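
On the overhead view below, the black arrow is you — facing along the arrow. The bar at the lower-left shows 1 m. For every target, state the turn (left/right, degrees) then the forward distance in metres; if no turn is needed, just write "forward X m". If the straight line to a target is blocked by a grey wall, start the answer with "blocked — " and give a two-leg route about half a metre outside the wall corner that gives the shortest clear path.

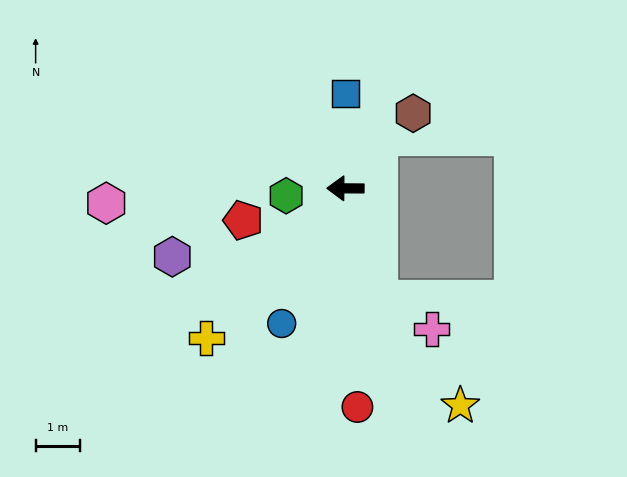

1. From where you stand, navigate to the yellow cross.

turn left 47°, forward 4.6 m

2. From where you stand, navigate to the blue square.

turn right 90°, forward 2.1 m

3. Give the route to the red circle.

turn left 93°, forward 4.9 m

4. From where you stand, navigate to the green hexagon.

turn left 7°, forward 1.3 m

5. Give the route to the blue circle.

turn left 65°, forward 3.3 m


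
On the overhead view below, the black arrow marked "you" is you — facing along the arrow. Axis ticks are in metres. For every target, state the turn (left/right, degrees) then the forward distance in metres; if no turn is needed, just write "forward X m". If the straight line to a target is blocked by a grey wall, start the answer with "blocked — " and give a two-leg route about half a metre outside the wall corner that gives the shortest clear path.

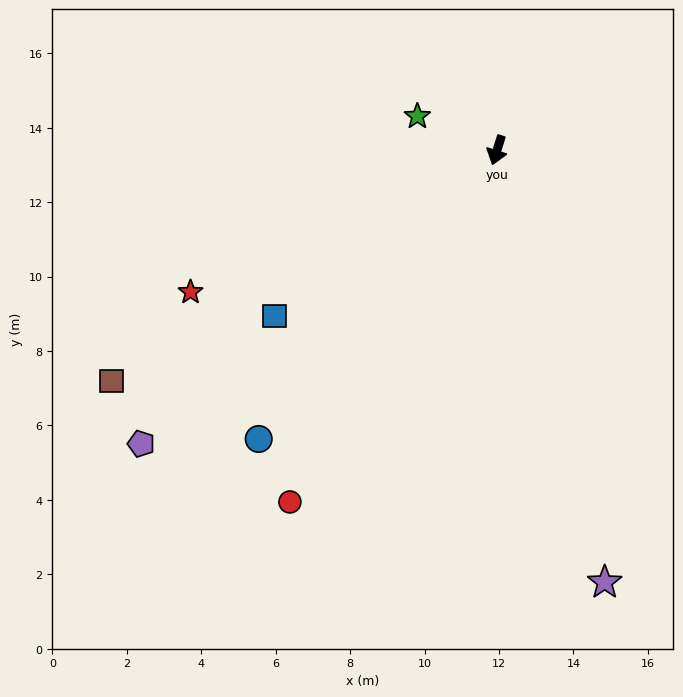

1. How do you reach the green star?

turn right 96°, forward 2.3 m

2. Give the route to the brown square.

turn right 42°, forward 12.1 m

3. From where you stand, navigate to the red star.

turn right 48°, forward 9.1 m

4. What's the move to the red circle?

turn right 13°, forward 11.0 m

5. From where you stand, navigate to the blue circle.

turn right 22°, forward 10.1 m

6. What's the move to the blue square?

turn right 36°, forward 7.5 m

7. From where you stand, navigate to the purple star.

turn left 31°, forward 12.0 m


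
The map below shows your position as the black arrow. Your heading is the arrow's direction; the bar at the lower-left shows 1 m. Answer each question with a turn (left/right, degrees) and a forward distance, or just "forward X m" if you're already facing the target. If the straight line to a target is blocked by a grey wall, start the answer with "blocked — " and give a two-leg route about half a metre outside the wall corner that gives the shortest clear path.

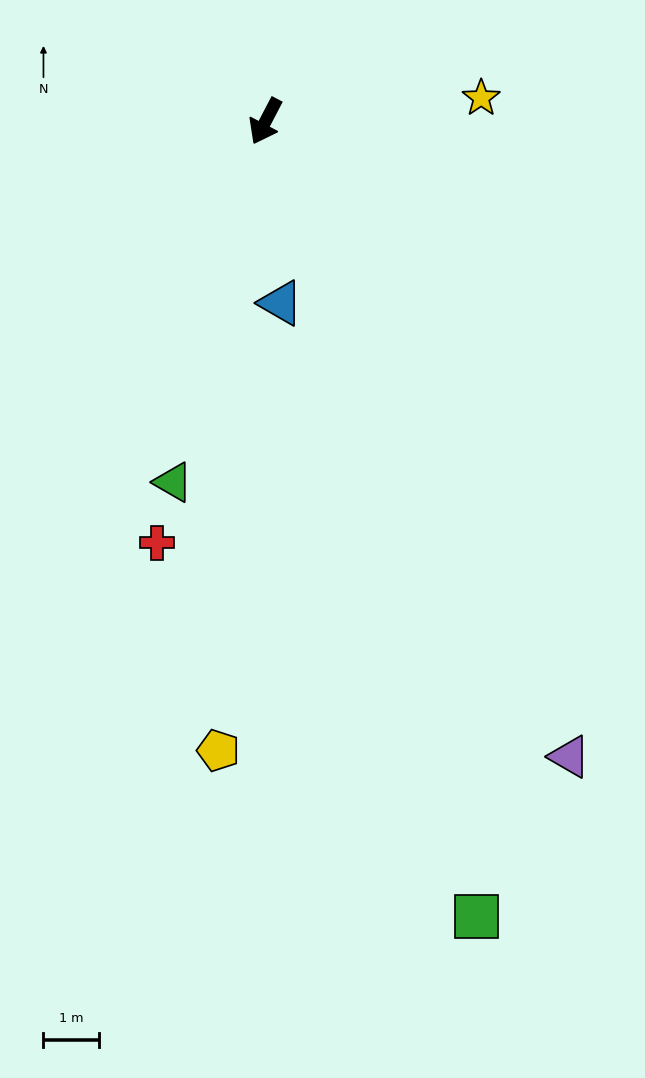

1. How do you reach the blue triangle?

turn left 32°, forward 3.3 m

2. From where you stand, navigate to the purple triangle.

turn left 53°, forward 12.7 m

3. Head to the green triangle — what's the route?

turn left 13°, forward 6.7 m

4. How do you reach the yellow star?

turn left 124°, forward 3.9 m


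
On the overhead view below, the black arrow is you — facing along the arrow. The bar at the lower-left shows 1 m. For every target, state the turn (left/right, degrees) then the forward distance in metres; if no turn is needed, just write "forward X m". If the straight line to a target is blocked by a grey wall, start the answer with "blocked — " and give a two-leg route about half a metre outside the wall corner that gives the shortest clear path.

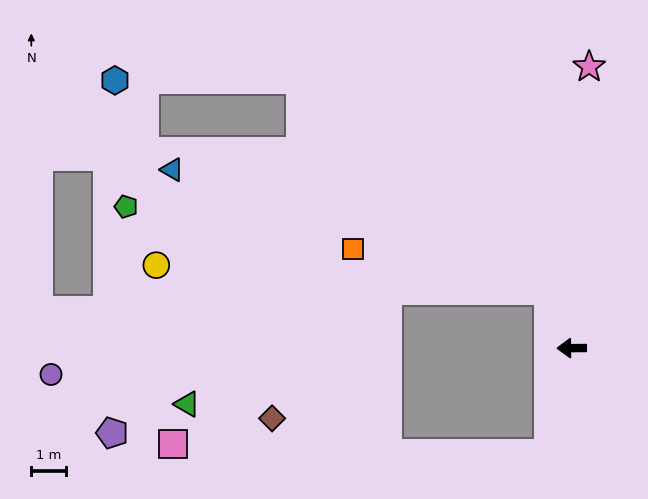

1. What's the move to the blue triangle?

blocked — turn right 69°, forward 1.8 m, then turn left 51°, forward 11.4 m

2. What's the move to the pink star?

turn right 94°, forward 8.1 m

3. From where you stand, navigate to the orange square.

blocked — turn right 69°, forward 1.8 m, then turn left 57°, forward 5.8 m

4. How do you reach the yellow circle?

blocked — turn right 69°, forward 1.8 m, then turn left 65°, forward 11.3 m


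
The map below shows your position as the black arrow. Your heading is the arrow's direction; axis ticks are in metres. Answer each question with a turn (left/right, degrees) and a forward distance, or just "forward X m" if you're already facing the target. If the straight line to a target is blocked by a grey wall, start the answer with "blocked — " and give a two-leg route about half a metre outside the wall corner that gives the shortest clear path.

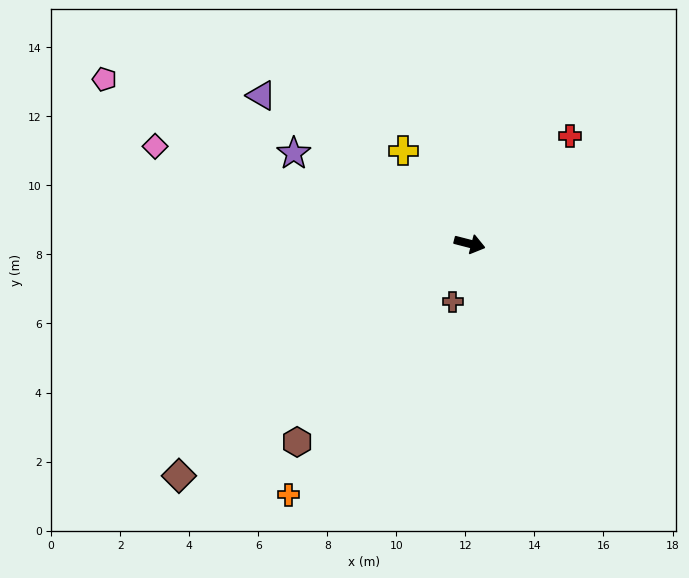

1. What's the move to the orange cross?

turn right 111°, forward 9.0 m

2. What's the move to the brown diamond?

turn right 127°, forward 10.8 m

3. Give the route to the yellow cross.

turn left 140°, forward 3.3 m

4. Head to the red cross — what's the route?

turn left 62°, forward 4.3 m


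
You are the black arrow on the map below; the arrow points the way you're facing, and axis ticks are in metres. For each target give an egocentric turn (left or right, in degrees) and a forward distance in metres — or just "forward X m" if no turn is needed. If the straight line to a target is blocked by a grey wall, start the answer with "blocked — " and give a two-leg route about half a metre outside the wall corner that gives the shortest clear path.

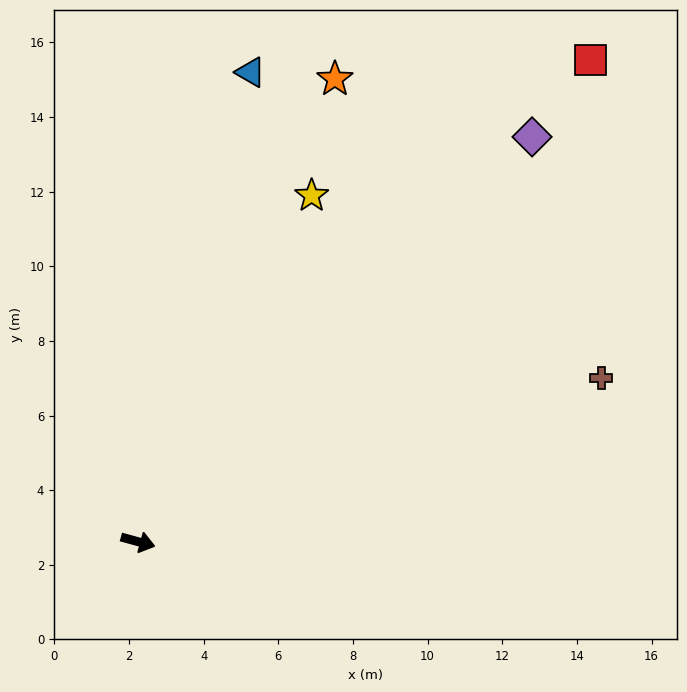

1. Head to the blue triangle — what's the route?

turn left 92°, forward 12.9 m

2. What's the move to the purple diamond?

turn left 61°, forward 15.1 m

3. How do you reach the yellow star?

turn left 79°, forward 10.4 m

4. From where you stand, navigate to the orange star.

turn left 82°, forward 13.5 m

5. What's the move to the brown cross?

turn left 35°, forward 13.2 m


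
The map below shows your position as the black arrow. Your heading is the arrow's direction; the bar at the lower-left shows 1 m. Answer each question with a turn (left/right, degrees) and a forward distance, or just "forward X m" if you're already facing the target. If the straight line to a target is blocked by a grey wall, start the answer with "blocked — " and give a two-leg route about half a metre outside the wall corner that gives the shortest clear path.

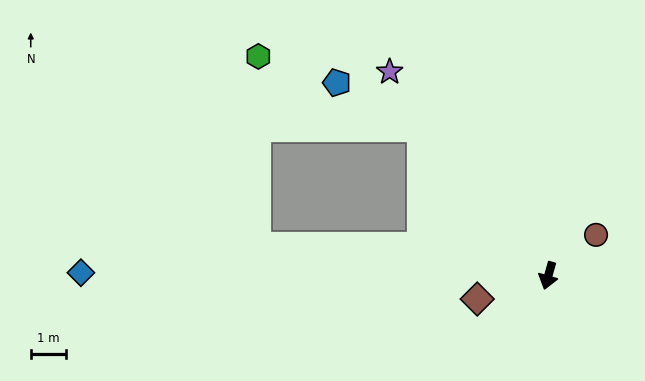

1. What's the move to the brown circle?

turn left 146°, forward 1.8 m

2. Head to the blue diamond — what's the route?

turn right 75°, forward 13.1 m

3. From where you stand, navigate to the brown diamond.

turn right 56°, forward 2.1 m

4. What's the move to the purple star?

turn right 126°, forward 7.2 m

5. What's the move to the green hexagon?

blocked — turn right 80°, forward 8.2 m, then turn right 85°, forward 5.3 m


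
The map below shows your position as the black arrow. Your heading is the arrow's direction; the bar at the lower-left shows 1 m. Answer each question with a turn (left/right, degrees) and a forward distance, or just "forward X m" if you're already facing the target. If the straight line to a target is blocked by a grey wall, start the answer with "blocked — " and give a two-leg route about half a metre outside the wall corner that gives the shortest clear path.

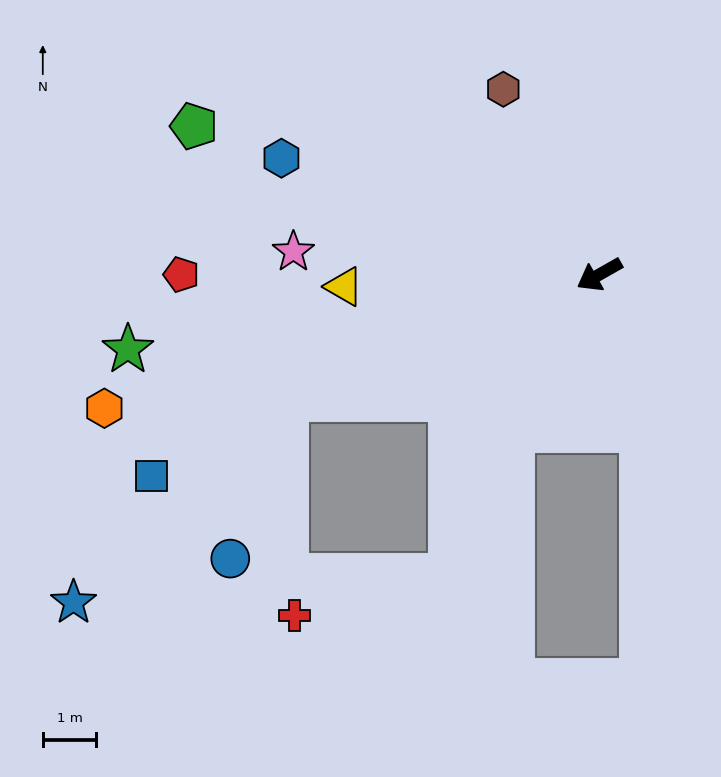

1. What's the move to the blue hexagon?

turn right 50°, forward 6.3 m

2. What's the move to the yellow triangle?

turn right 27°, forward 4.8 m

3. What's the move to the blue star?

blocked — turn right 8°, forward 6.3 m, then turn left 22°, forward 5.5 m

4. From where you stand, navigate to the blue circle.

blocked — turn right 8°, forward 6.3 m, then turn left 49°, forward 3.2 m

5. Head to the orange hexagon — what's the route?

turn right 14°, forward 9.6 m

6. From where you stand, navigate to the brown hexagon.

turn right 92°, forward 3.9 m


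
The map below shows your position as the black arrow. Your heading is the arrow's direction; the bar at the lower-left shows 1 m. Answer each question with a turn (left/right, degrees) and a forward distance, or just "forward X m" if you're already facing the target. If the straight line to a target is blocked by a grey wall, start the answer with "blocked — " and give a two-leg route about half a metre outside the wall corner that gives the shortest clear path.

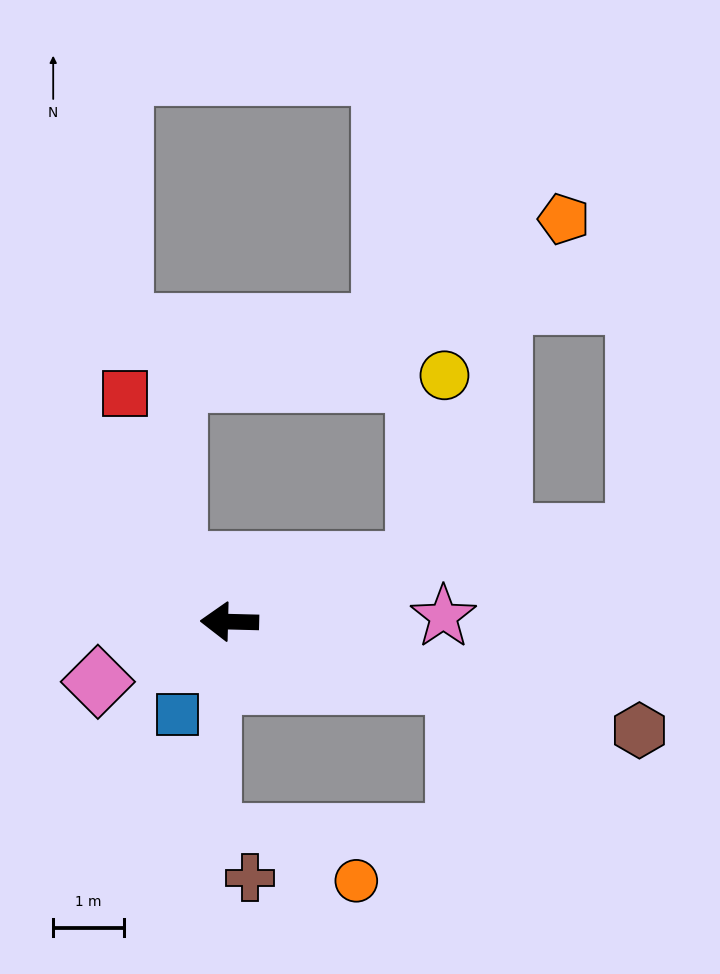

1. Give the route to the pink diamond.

turn left 26°, forward 2.1 m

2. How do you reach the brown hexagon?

turn left 167°, forward 6.0 m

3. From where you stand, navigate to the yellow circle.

blocked — turn right 161°, forward 2.8 m, then turn left 64°, forward 2.7 m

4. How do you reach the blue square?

turn left 62°, forward 1.5 m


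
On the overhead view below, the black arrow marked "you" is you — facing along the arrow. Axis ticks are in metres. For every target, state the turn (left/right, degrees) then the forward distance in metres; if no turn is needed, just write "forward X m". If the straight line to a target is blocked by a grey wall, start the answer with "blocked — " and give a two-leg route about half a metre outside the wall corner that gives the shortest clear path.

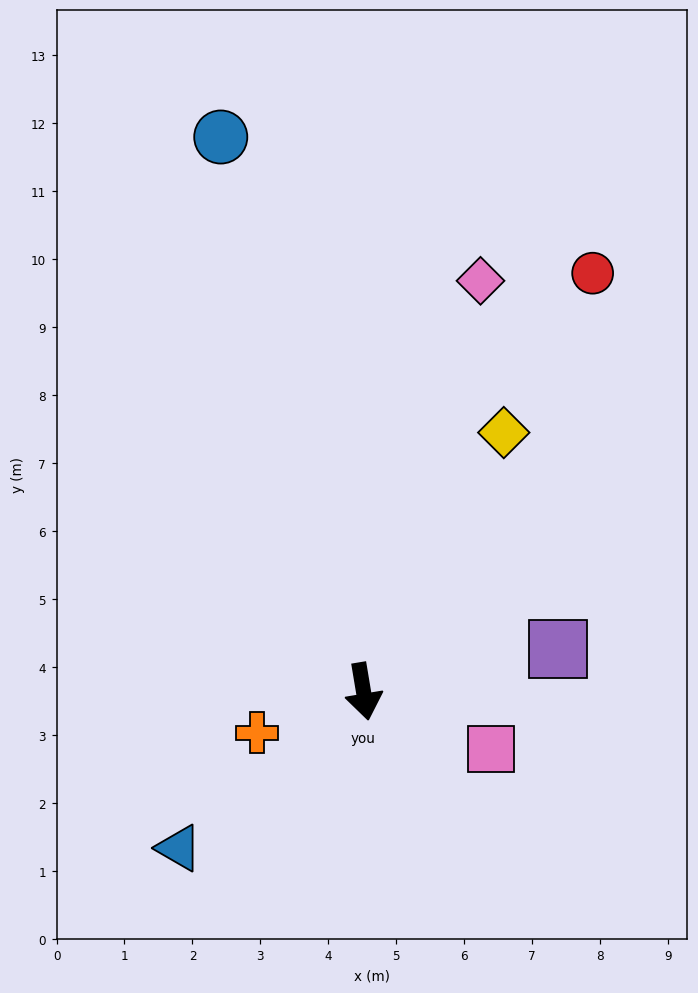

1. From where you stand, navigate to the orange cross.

turn right 78°, forward 1.7 m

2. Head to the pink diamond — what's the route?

turn left 155°, forward 6.3 m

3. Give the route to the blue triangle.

turn right 59°, forward 3.6 m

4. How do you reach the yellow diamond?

turn left 142°, forward 4.3 m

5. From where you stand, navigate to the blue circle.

turn right 175°, forward 8.4 m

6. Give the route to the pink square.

turn left 56°, forward 2.1 m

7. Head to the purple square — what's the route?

turn left 93°, forward 2.9 m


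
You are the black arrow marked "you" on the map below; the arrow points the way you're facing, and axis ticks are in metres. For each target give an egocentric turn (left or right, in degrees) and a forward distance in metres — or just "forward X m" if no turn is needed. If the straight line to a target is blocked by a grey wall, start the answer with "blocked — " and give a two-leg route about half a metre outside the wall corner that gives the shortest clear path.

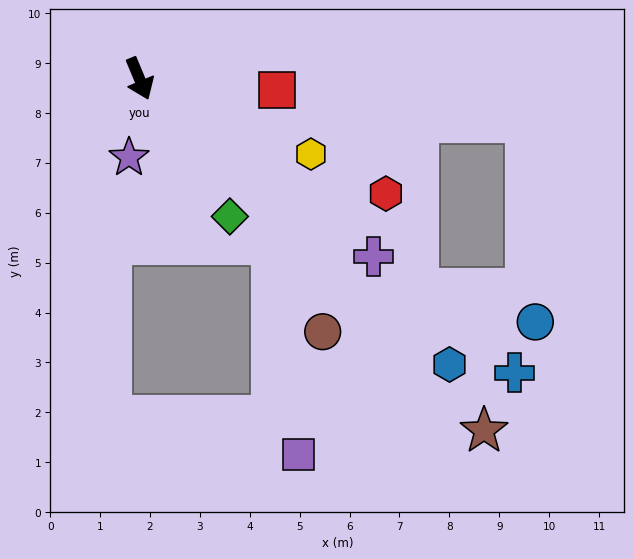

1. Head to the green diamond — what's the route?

turn left 11°, forward 3.3 m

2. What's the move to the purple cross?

turn left 30°, forward 5.9 m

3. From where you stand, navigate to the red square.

turn left 62°, forward 2.8 m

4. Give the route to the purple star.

turn right 30°, forward 1.6 m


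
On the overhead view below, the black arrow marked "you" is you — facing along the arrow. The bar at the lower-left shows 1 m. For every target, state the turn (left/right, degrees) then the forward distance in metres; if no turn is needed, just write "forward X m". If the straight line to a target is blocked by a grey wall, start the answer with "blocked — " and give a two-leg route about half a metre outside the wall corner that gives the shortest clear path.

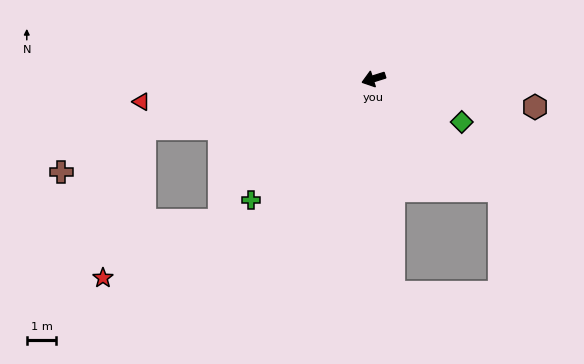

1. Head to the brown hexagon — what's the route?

turn left 153°, forward 5.5 m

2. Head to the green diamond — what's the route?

turn left 136°, forward 3.3 m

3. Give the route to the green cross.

turn left 27°, forward 5.8 m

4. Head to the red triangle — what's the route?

turn right 12°, forward 7.9 m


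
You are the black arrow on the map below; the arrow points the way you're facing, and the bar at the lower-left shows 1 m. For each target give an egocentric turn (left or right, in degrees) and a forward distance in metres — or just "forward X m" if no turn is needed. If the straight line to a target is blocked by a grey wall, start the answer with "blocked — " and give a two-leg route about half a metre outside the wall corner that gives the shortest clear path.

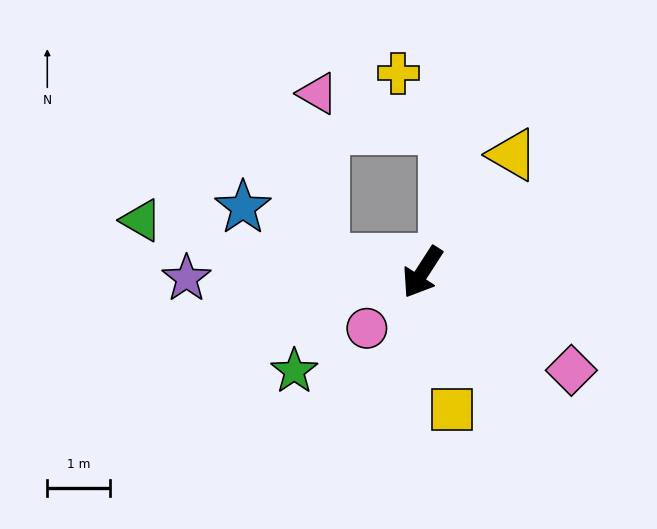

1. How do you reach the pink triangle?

blocked — turn right 64°, forward 1.6 m, then turn right 81°, forward 2.7 m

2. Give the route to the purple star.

turn right 56°, forward 3.8 m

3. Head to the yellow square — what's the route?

turn left 45°, forward 2.2 m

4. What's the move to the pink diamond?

turn left 89°, forward 2.8 m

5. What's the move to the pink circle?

turn right 12°, forward 1.3 m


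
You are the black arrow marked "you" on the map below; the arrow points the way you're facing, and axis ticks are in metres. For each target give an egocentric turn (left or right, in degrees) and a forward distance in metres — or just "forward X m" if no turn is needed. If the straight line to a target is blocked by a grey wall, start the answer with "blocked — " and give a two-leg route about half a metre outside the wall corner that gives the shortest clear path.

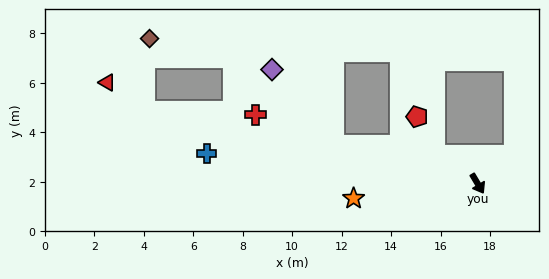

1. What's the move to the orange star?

turn right 114°, forward 5.1 m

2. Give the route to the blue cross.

turn right 127°, forward 11.0 m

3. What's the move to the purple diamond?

blocked — turn right 136°, forward 6.0 m, then turn right 35°, forward 4.0 m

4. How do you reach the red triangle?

blocked — turn right 133°, forward 13.8 m, then turn right 25°, forward 1.9 m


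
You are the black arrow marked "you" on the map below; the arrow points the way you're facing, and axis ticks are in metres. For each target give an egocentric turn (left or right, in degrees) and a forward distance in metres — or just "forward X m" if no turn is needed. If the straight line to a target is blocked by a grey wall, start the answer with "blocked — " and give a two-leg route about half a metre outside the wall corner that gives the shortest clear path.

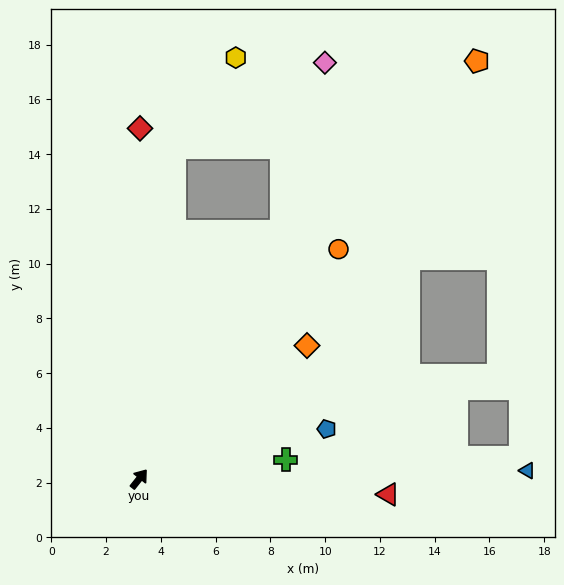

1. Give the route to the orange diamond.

turn right 13°, forward 7.8 m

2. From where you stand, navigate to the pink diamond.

blocked — turn left 9°, forward 10.4 m, then turn left 15°, forward 6.3 m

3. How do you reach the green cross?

turn right 44°, forward 5.4 m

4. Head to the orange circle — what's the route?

turn right 2°, forward 11.1 m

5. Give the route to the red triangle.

turn right 55°, forward 9.1 m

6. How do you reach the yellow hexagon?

blocked — turn left 32°, forward 12.1 m, then turn right 27°, forward 4.0 m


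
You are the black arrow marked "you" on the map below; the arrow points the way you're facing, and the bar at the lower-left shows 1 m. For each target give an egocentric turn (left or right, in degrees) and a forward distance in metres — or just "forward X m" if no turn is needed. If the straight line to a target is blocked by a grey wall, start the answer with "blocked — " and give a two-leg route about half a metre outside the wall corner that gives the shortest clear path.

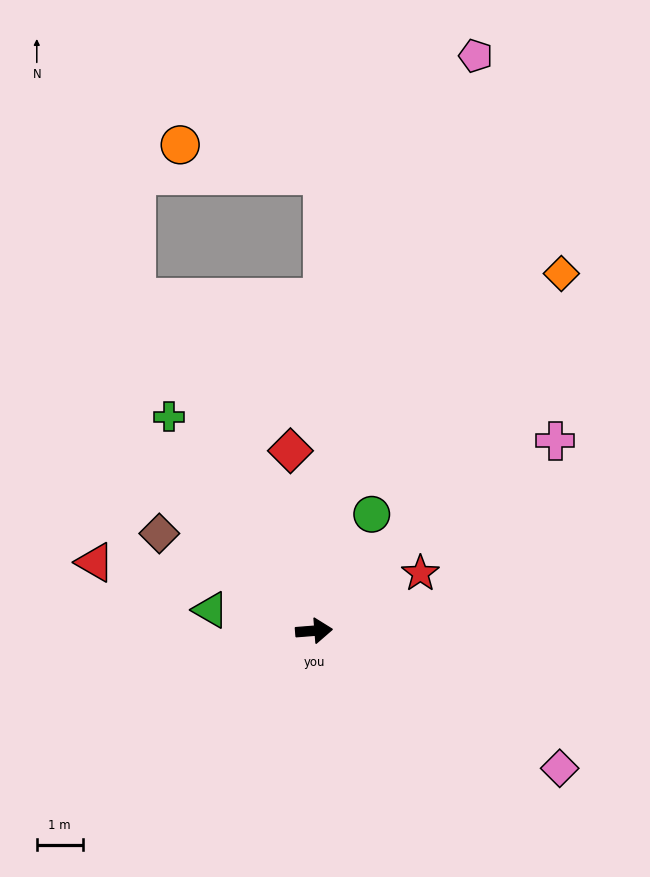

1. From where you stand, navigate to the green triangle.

turn left 164°, forward 2.3 m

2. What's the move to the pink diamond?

turn right 34°, forward 6.1 m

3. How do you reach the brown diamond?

turn left 143°, forward 4.0 m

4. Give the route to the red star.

turn left 24°, forward 2.6 m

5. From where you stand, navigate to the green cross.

turn left 120°, forward 5.6 m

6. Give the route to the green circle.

turn left 59°, forward 2.8 m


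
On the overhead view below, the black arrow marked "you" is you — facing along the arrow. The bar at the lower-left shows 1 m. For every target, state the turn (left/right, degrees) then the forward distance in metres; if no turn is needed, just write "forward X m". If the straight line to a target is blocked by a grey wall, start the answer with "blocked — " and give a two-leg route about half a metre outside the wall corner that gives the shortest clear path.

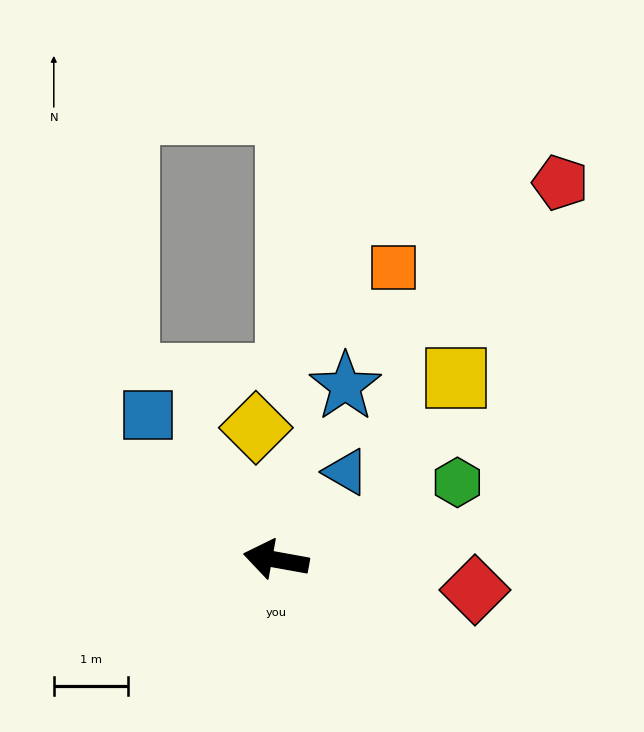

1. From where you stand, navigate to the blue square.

turn right 38°, forward 2.6 m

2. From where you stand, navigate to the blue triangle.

turn right 118°, forward 1.5 m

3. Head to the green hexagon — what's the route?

turn right 147°, forward 2.7 m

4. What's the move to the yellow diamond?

turn right 71°, forward 1.8 m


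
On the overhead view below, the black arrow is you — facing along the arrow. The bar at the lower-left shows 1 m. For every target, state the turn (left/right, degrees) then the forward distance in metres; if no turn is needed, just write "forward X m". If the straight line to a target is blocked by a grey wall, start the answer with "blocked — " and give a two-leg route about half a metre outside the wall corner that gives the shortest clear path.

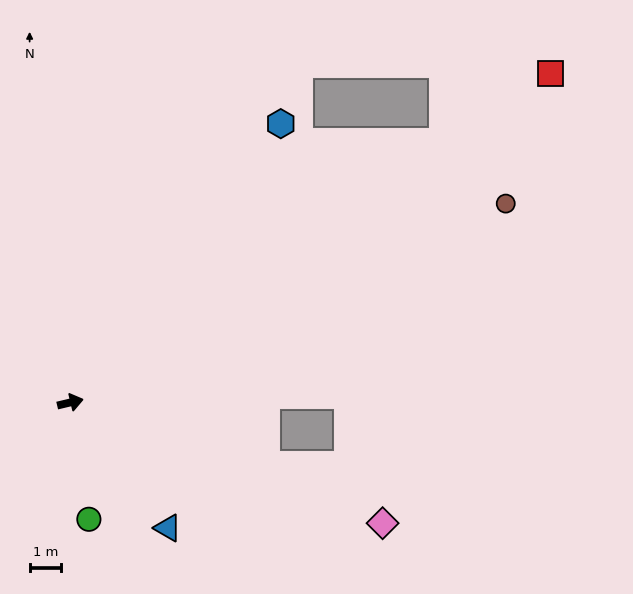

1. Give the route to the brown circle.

turn left 11°, forward 15.0 m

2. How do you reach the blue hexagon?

turn left 40°, forward 11.0 m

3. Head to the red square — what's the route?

turn left 21°, forward 18.3 m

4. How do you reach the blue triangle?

turn right 66°, forward 5.0 m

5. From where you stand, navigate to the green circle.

turn right 94°, forward 3.7 m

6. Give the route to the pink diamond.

turn right 35°, forward 10.5 m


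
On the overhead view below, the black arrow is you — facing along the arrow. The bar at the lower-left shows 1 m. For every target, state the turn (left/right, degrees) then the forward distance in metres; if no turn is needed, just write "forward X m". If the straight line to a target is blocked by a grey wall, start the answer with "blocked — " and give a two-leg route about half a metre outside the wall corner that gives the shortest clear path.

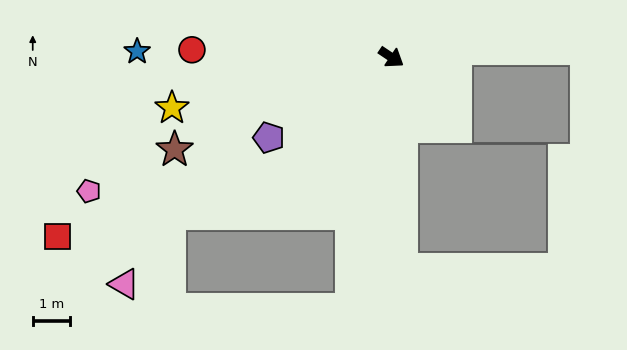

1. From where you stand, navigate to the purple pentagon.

turn right 113°, forward 3.9 m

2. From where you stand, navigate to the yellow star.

turn right 133°, forward 6.0 m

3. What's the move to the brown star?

turn right 123°, forward 6.3 m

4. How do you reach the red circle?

turn right 148°, forward 5.4 m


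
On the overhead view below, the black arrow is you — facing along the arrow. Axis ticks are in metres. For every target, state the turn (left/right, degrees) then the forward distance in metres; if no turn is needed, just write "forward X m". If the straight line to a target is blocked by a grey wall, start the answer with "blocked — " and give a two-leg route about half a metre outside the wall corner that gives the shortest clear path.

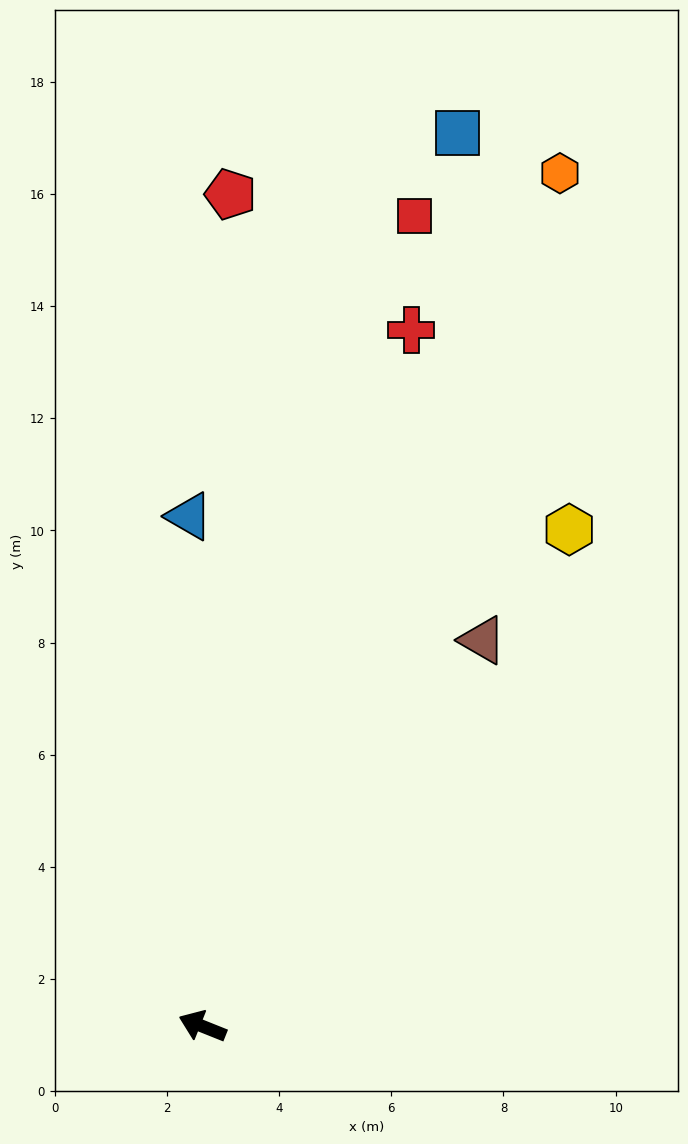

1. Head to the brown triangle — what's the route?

turn right 104°, forward 8.5 m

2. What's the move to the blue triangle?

turn right 67°, forward 9.1 m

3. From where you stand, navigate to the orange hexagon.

turn right 91°, forward 16.5 m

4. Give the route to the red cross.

turn right 85°, forward 13.0 m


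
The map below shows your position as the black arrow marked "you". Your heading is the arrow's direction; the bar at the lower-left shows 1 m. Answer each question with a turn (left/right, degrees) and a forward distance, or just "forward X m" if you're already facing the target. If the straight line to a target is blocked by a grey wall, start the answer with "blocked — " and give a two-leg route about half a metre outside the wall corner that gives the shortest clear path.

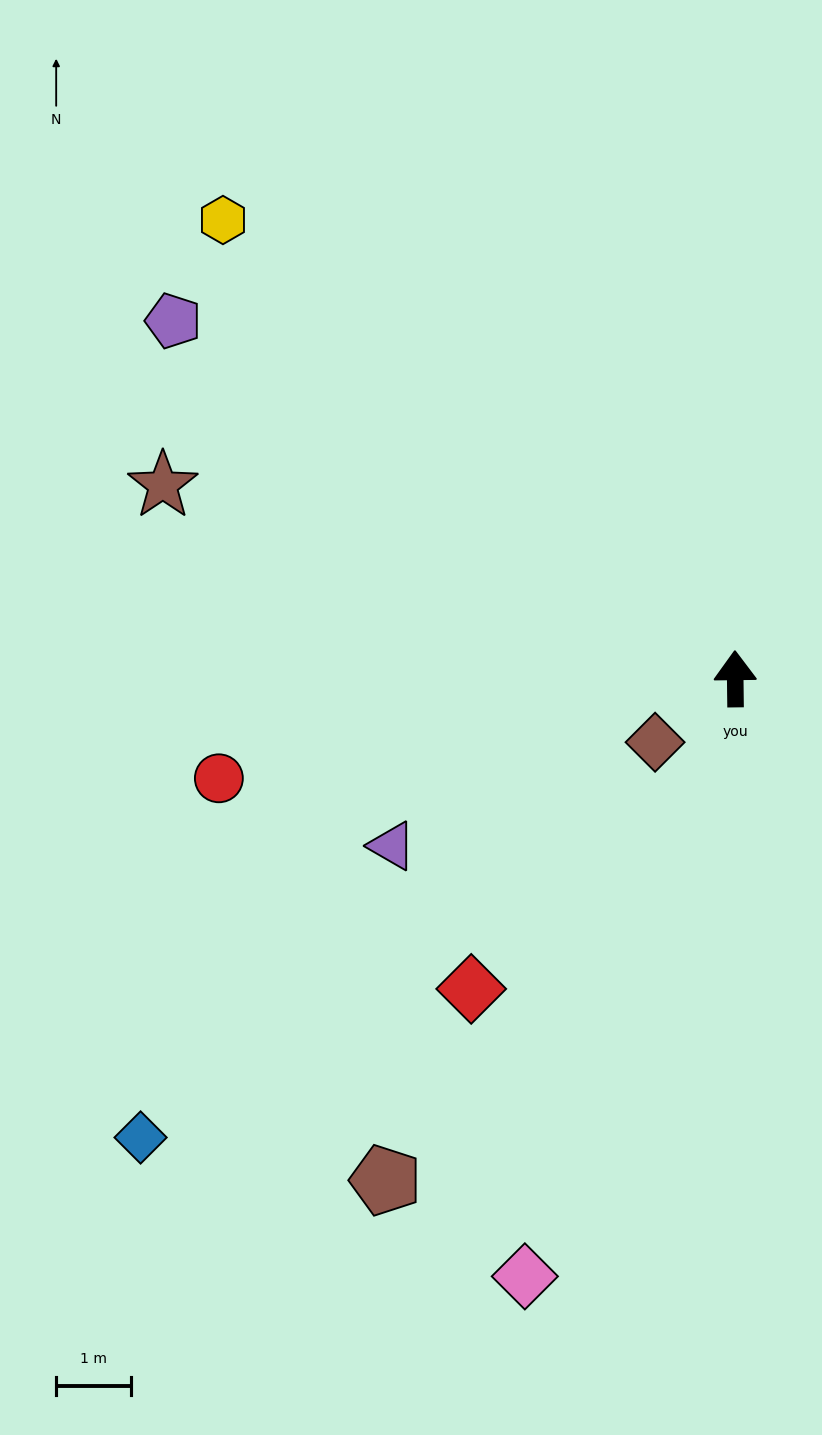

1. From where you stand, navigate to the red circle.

turn left 100°, forward 7.0 m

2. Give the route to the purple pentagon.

turn left 57°, forward 8.9 m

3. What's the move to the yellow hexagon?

turn left 47°, forward 9.2 m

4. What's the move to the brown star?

turn left 71°, forward 8.1 m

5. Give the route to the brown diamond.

turn left 128°, forward 1.4 m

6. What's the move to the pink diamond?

turn left 160°, forward 8.4 m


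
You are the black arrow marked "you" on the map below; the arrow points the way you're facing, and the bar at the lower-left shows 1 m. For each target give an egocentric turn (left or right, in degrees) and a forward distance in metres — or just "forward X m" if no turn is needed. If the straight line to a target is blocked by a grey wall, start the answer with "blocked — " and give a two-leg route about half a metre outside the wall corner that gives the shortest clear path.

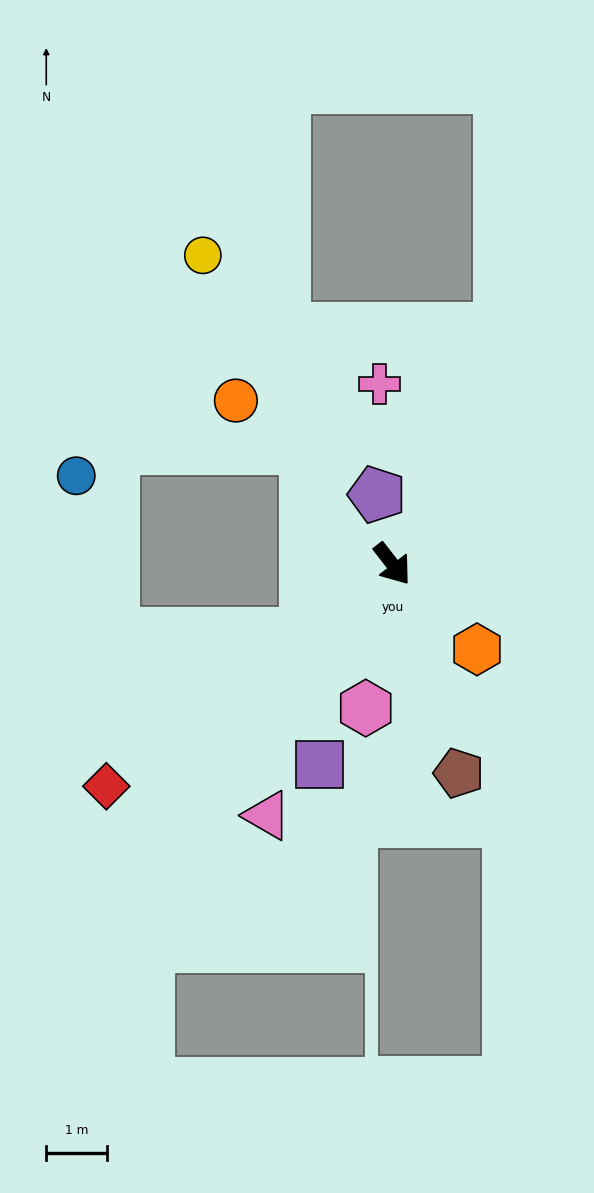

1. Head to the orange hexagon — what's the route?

turn left 7°, forward 2.0 m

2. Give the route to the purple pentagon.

turn left 155°, forward 1.2 m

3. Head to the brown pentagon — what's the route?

turn right 20°, forward 3.6 m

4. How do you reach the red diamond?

turn right 90°, forward 5.9 m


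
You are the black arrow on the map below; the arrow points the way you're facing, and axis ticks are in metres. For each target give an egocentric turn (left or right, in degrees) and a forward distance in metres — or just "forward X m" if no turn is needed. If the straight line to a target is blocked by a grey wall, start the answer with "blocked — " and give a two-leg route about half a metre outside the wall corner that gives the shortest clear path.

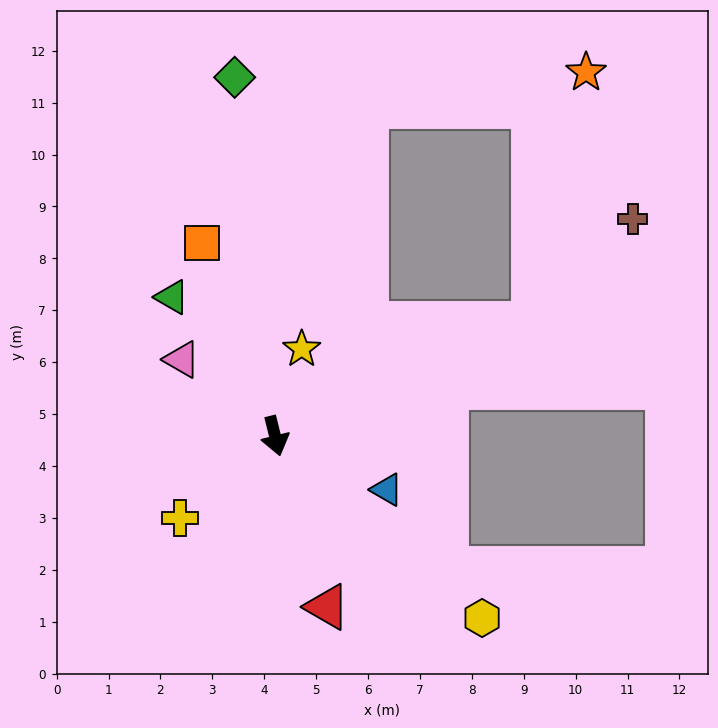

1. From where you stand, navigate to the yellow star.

turn left 149°, forward 1.8 m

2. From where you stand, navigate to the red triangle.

turn left 3°, forward 3.4 m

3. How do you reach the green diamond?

turn left 173°, forward 7.0 m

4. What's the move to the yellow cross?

turn right 63°, forward 2.4 m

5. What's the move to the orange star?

blocked — turn left 100°, forward 5.4 m, then turn left 54°, forward 4.9 m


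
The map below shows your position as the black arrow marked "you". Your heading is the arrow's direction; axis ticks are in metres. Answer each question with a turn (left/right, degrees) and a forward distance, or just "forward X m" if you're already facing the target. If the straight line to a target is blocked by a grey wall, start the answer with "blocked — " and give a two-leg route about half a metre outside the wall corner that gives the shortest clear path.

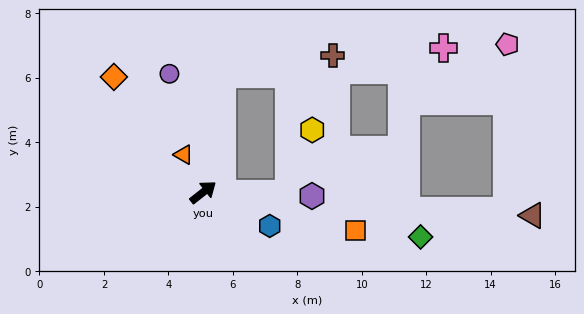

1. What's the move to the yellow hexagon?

blocked — turn right 39°, forward 2.6 m, then turn left 70°, forward 2.1 m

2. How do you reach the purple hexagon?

turn right 40°, forward 3.4 m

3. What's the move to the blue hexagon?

turn right 65°, forward 2.3 m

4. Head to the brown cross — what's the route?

blocked — turn left 42°, forward 3.7 m, then turn right 71°, forward 3.5 m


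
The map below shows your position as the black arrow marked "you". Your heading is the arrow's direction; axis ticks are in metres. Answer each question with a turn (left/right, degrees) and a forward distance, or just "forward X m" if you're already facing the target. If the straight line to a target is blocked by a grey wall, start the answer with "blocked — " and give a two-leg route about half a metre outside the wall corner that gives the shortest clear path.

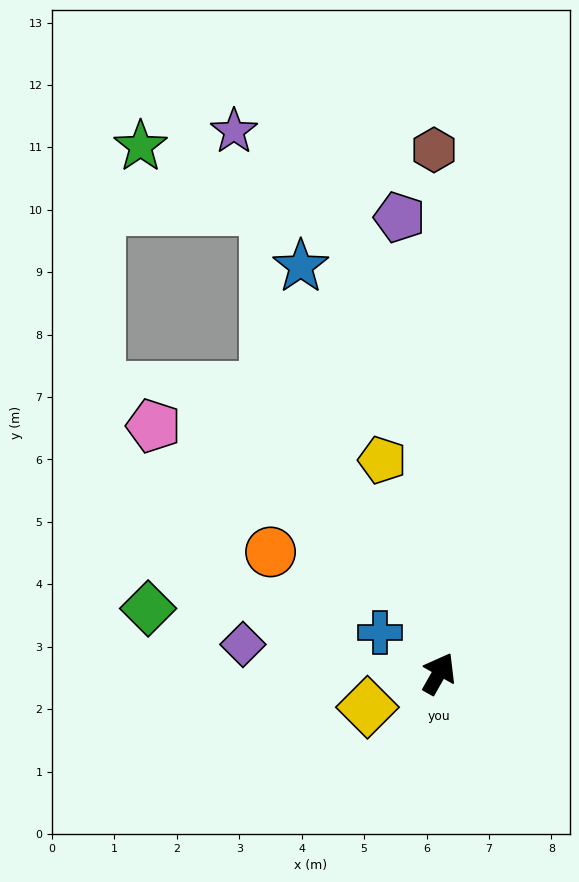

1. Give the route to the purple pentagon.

turn left 34°, forward 7.3 m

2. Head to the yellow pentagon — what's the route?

turn left 44°, forward 3.5 m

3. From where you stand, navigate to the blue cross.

turn left 85°, forward 1.2 m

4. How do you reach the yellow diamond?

turn left 145°, forward 1.3 m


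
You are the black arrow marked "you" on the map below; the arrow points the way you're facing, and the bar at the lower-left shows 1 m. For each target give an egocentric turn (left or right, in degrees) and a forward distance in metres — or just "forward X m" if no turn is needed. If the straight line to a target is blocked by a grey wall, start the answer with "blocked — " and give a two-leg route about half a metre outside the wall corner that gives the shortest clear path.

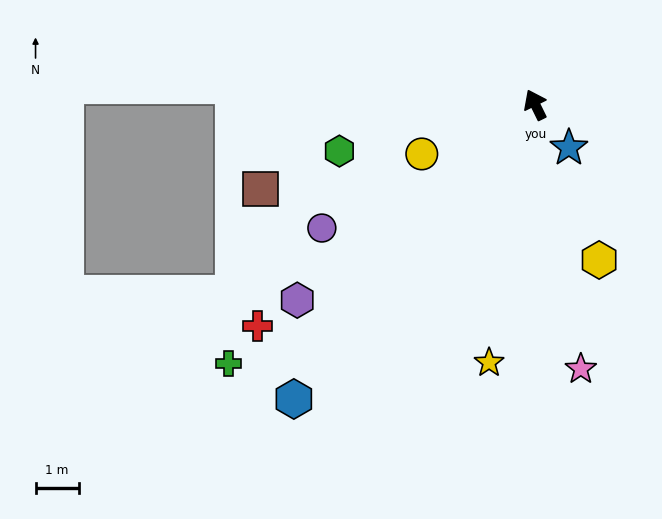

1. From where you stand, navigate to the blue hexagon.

turn left 115°, forward 8.8 m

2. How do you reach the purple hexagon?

turn left 103°, forward 7.2 m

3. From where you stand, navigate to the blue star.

turn right 168°, forward 1.3 m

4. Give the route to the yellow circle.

turn left 87°, forward 2.9 m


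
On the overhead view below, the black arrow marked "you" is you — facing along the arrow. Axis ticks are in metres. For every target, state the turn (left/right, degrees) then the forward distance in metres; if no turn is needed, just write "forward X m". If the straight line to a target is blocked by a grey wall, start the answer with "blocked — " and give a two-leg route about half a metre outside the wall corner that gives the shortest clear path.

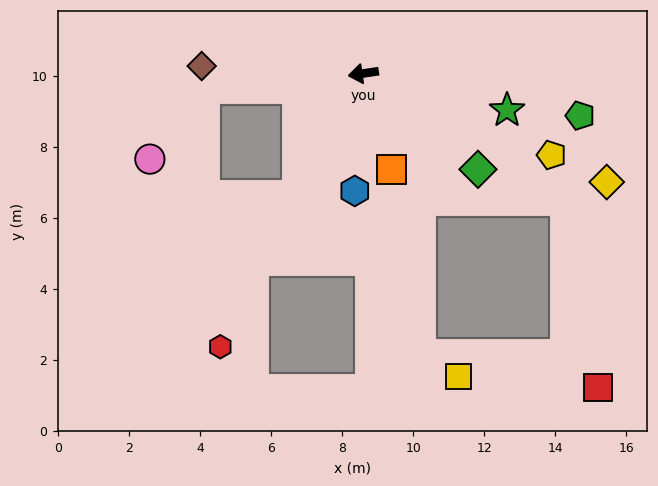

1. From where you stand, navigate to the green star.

turn left 157°, forward 4.2 m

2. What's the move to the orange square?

turn left 98°, forward 2.8 m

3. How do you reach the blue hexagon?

turn left 77°, forward 3.3 m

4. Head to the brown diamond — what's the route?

turn right 11°, forward 4.6 m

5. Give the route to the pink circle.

blocked — turn right 3°, forward 4.5 m, then turn left 46°, forward 2.5 m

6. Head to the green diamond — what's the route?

turn left 132°, forward 4.2 m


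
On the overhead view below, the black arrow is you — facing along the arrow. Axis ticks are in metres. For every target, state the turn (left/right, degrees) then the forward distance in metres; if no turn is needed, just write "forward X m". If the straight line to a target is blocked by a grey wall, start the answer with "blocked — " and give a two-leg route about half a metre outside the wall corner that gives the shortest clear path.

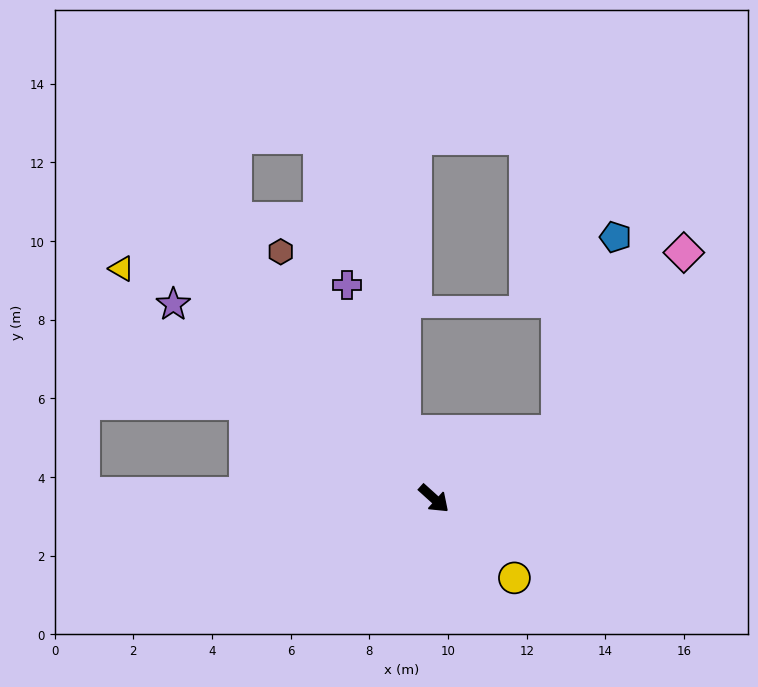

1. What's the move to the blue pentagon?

blocked — turn left 71°, forward 3.6 m, then turn left 44°, forward 5.2 m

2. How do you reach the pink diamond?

blocked — turn left 71°, forward 3.6 m, then turn left 26°, forward 5.6 m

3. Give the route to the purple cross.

turn left 154°, forward 5.9 m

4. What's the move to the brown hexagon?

turn left 164°, forward 7.4 m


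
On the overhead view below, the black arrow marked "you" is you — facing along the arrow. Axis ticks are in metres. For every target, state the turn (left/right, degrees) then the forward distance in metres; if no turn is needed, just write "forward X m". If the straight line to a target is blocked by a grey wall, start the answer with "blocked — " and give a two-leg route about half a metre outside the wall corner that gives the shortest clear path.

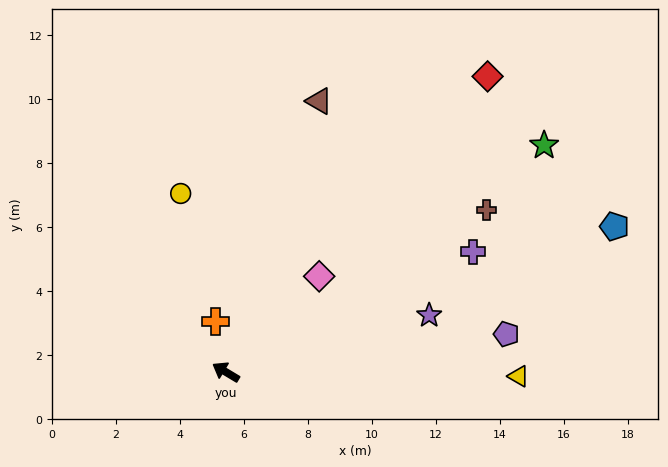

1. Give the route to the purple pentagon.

turn right 141°, forward 8.8 m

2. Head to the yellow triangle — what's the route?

turn right 150°, forward 9.1 m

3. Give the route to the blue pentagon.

turn right 129°, forward 13.0 m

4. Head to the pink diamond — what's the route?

turn right 103°, forward 4.2 m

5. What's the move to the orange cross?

turn right 48°, forward 1.6 m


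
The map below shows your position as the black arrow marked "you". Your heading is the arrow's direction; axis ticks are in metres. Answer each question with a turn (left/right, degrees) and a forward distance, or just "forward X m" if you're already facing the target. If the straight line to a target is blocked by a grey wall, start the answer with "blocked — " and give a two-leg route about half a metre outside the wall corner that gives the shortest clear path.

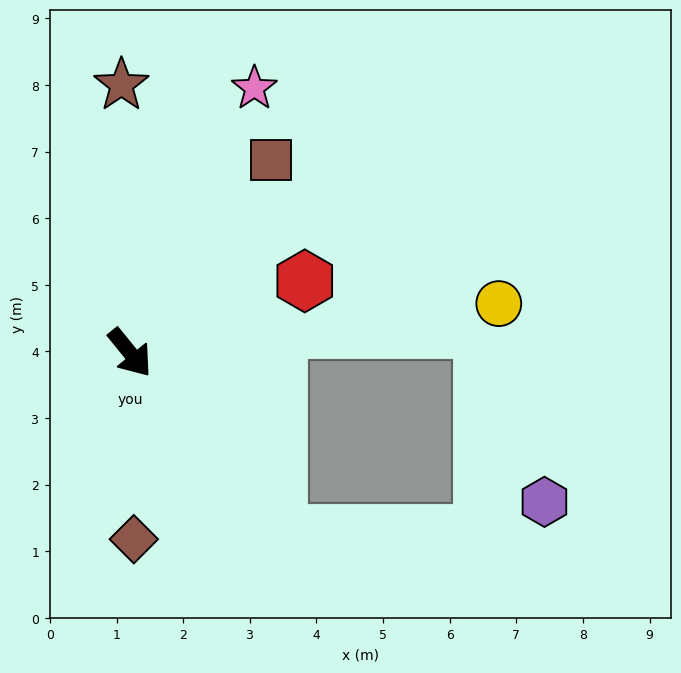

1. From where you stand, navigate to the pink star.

turn left 116°, forward 4.4 m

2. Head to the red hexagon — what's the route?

turn left 73°, forward 2.8 m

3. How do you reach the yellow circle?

turn left 59°, forward 5.6 m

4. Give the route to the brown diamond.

turn right 38°, forward 2.8 m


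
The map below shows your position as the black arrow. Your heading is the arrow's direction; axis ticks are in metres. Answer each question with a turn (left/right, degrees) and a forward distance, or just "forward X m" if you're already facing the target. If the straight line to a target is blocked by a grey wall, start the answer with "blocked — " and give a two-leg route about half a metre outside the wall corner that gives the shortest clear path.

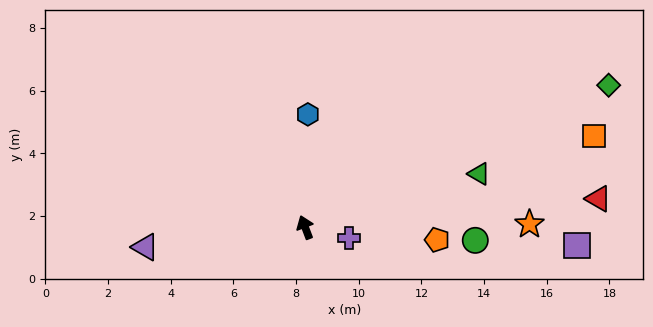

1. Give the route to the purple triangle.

turn left 76°, forward 5.1 m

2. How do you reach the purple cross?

turn right 125°, forward 1.4 m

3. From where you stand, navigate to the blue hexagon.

turn right 22°, forward 3.6 m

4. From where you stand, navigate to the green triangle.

turn right 94°, forward 5.8 m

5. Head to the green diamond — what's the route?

turn right 86°, forward 10.7 m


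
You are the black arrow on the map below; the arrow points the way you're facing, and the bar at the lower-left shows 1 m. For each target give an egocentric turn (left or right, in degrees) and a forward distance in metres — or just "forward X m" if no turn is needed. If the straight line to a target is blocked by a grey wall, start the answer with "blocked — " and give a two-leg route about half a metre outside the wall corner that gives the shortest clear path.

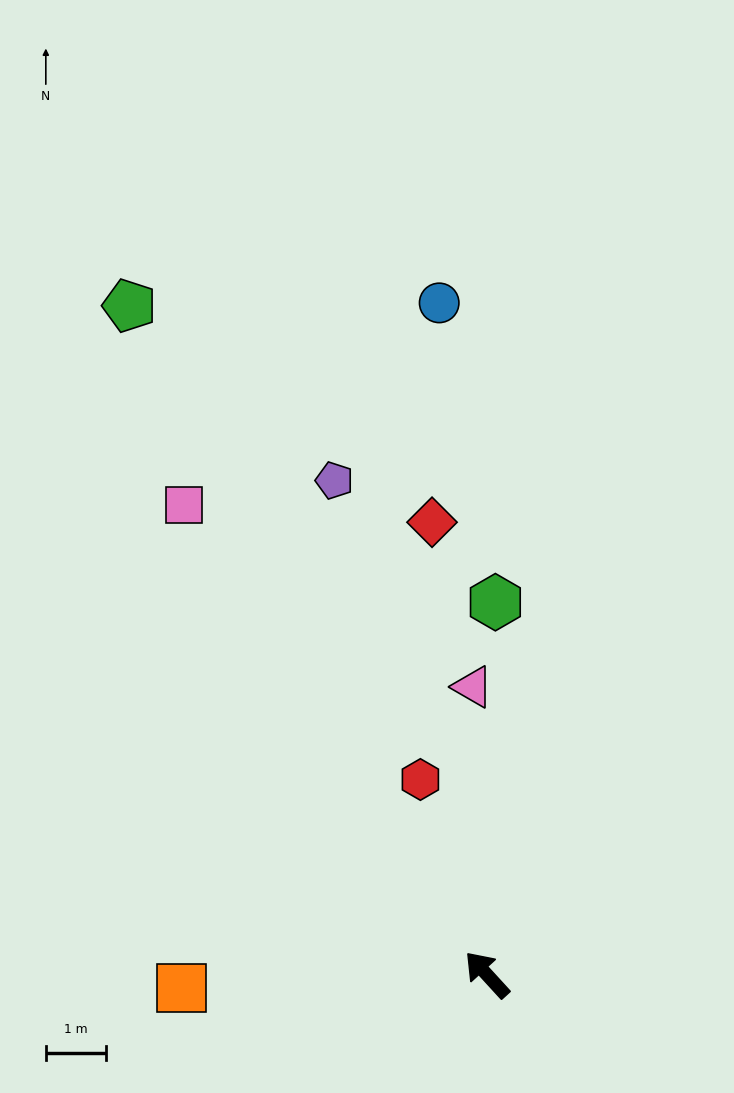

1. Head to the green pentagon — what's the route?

turn right 14°, forward 12.6 m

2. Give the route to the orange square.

turn left 50°, forward 5.1 m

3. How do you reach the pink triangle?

turn right 40°, forward 4.8 m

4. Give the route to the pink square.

turn right 10°, forward 9.3 m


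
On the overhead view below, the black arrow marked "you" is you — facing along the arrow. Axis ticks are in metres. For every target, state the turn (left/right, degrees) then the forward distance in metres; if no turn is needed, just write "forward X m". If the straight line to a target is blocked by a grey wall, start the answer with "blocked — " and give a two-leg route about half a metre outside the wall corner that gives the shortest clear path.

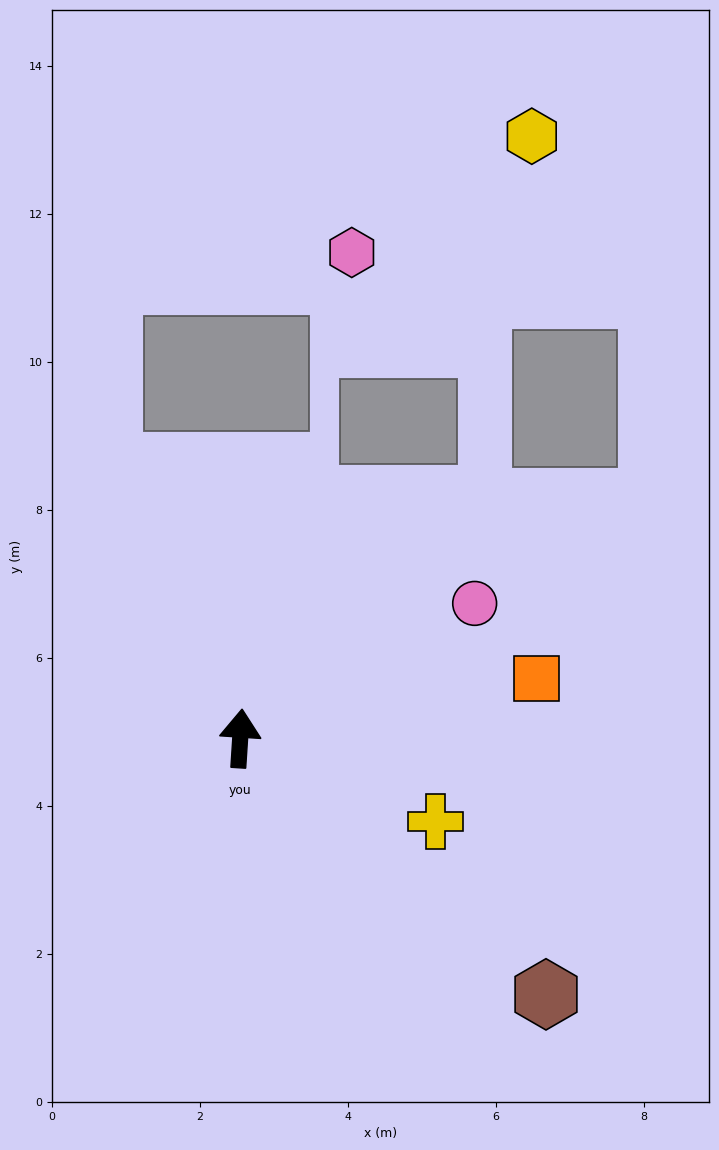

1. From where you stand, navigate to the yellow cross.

turn right 109°, forward 2.9 m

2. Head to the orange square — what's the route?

turn right 75°, forward 4.1 m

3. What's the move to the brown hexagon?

turn right 126°, forward 5.4 m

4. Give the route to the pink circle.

turn right 56°, forward 3.7 m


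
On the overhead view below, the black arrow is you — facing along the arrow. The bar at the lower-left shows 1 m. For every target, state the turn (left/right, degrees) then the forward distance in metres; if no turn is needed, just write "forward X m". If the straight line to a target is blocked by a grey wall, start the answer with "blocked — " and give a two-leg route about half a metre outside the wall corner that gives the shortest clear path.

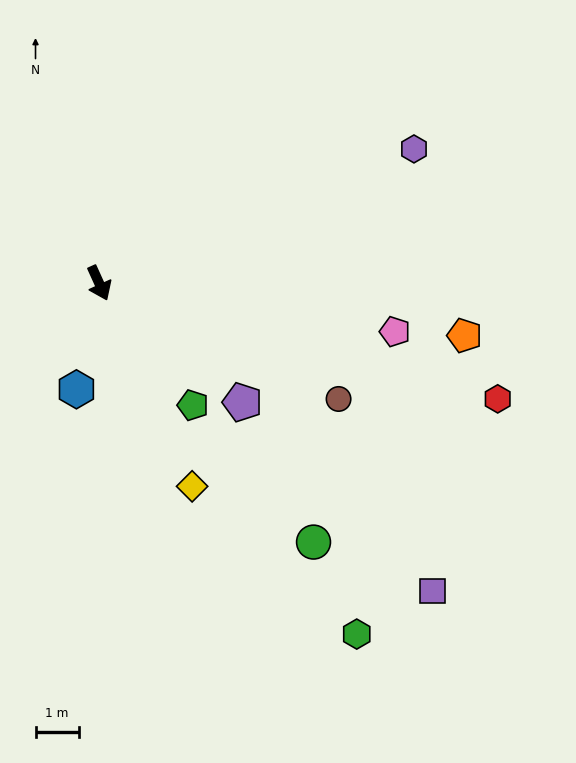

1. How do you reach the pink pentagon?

turn left 56°, forward 7.0 m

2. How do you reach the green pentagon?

turn left 13°, forward 3.6 m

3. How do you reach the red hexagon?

turn left 49°, forward 9.6 m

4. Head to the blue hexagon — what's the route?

turn right 36°, forward 2.5 m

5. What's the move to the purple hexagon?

turn left 89°, forward 8.0 m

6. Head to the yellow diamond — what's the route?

forward 5.2 m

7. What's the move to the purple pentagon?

turn left 26°, forward 4.3 m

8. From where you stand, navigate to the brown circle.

turn left 40°, forward 6.2 m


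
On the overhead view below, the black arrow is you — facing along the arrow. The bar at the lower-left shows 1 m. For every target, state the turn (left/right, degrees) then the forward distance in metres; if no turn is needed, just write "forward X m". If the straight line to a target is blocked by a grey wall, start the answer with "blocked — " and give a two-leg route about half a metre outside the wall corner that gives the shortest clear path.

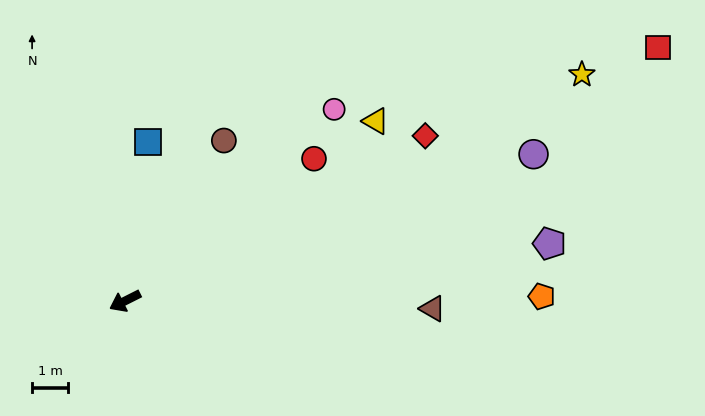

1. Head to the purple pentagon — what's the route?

turn left 161°, forward 11.8 m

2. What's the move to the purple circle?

turn left 173°, forward 11.9 m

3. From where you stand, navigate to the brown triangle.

turn left 152°, forward 8.5 m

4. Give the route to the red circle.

turn right 170°, forward 6.5 m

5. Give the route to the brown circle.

turn right 148°, forward 5.2 m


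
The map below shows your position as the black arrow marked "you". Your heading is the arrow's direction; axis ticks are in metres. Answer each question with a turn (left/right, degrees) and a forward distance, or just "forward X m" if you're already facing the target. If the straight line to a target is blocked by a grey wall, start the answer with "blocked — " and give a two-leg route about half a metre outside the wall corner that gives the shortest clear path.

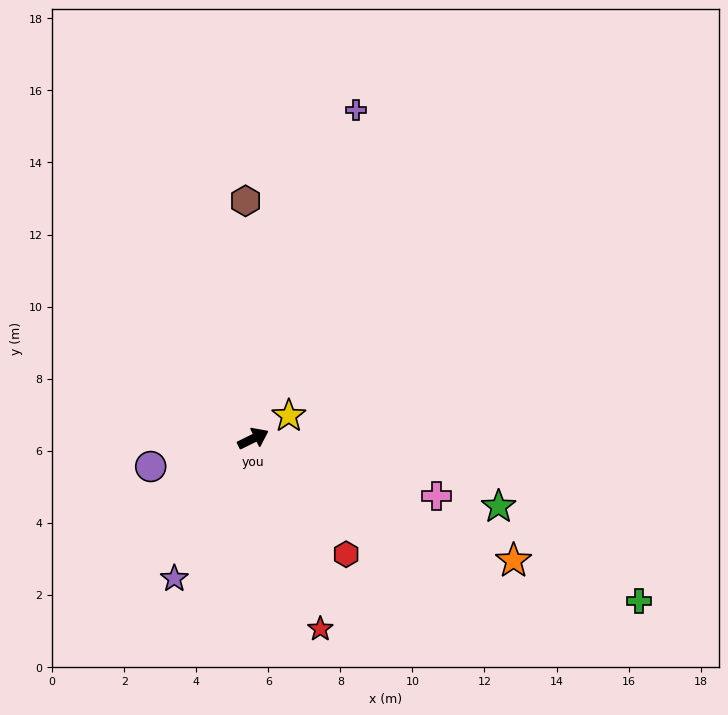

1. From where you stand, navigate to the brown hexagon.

turn left 66°, forward 6.6 m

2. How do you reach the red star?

turn right 97°, forward 5.6 m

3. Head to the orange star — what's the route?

turn right 51°, forward 8.0 m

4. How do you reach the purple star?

turn right 146°, forward 4.5 m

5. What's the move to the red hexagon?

turn right 77°, forward 4.1 m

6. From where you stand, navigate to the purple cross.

turn left 46°, forward 9.6 m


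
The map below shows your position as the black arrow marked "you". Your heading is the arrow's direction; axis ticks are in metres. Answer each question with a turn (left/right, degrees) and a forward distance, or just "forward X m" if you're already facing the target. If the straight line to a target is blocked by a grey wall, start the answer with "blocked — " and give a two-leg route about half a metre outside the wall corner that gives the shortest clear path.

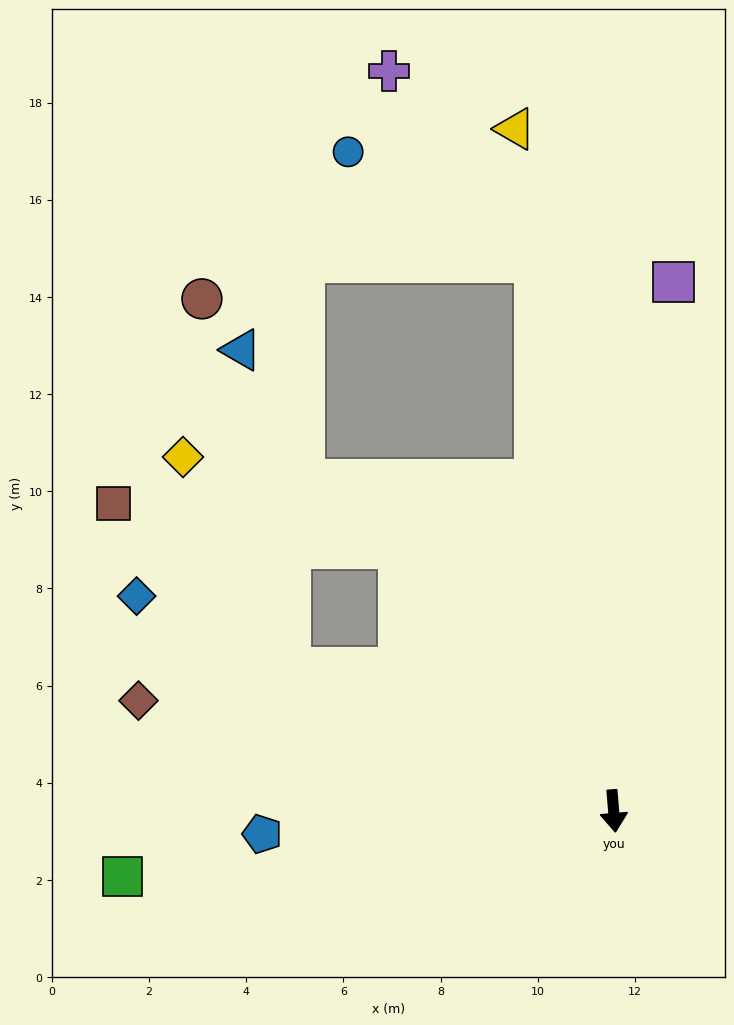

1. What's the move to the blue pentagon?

turn right 91°, forward 7.2 m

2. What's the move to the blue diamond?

turn right 119°, forward 10.8 m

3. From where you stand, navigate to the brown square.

blocked — turn right 119°, forward 7.3 m, then turn right 19°, forward 5.0 m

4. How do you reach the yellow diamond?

blocked — turn right 145°, forward 7.0 m, then turn left 27°, forward 4.8 m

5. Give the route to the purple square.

turn left 169°, forward 11.0 m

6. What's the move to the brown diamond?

turn right 108°, forward 10.0 m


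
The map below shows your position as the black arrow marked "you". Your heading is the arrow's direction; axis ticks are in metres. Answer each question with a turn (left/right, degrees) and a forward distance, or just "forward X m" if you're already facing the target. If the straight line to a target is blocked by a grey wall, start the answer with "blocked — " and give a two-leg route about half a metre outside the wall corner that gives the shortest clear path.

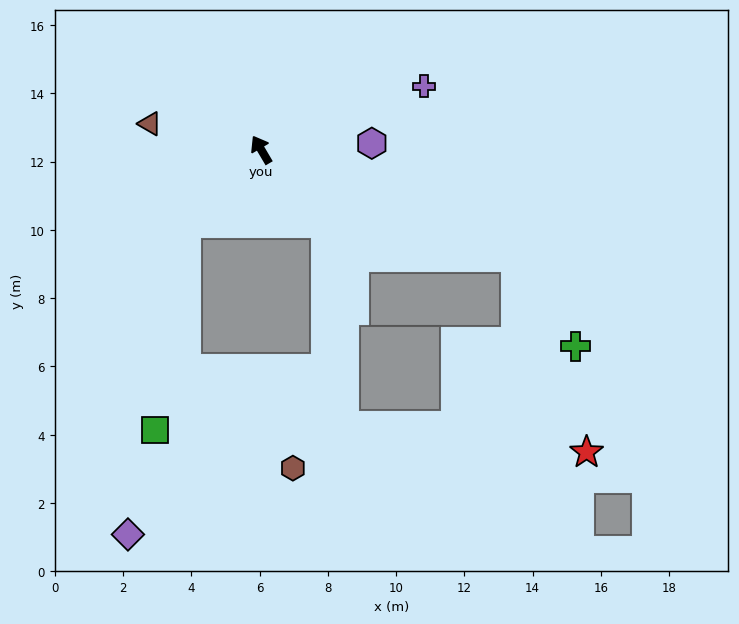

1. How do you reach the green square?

blocked — turn left 104°, forward 3.1 m, then turn left 37°, forward 6.1 m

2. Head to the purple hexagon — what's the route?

turn right 117°, forward 3.2 m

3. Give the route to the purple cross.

turn right 99°, forward 5.1 m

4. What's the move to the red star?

blocked — turn right 144°, forward 8.1 m, then turn right 46°, forward 6.1 m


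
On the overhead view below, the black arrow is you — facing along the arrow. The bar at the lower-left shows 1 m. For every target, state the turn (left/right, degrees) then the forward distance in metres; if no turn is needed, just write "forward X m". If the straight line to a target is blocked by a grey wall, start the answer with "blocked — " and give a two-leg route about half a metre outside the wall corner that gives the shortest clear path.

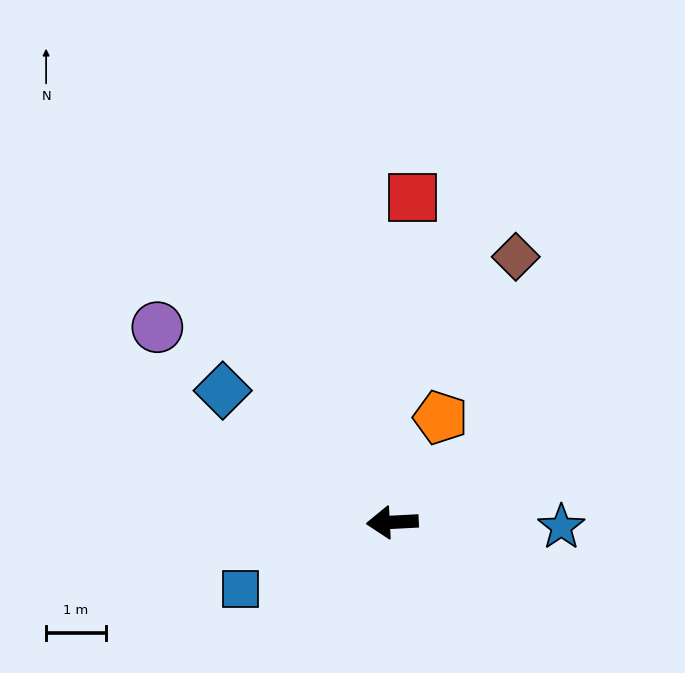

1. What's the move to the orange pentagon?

turn right 118°, forward 1.9 m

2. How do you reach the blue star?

turn left 175°, forward 2.8 m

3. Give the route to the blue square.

turn left 21°, forward 2.8 m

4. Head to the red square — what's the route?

turn right 97°, forward 5.5 m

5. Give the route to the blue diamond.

turn right 41°, forward 3.6 m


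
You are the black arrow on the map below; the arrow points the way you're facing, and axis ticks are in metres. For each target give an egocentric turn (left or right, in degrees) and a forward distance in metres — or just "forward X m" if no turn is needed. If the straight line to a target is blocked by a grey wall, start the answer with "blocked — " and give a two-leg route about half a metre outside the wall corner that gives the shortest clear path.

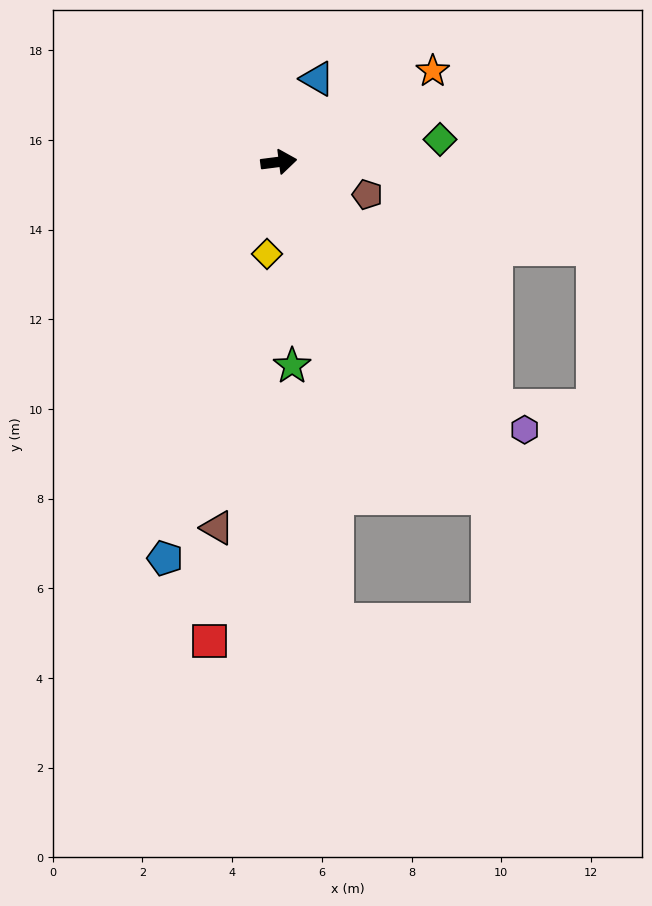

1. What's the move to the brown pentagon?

turn right 28°, forward 2.1 m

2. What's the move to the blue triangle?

turn left 58°, forward 2.0 m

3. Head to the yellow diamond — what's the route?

turn right 105°, forward 2.1 m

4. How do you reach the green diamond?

forward 3.6 m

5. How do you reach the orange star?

turn left 23°, forward 4.0 m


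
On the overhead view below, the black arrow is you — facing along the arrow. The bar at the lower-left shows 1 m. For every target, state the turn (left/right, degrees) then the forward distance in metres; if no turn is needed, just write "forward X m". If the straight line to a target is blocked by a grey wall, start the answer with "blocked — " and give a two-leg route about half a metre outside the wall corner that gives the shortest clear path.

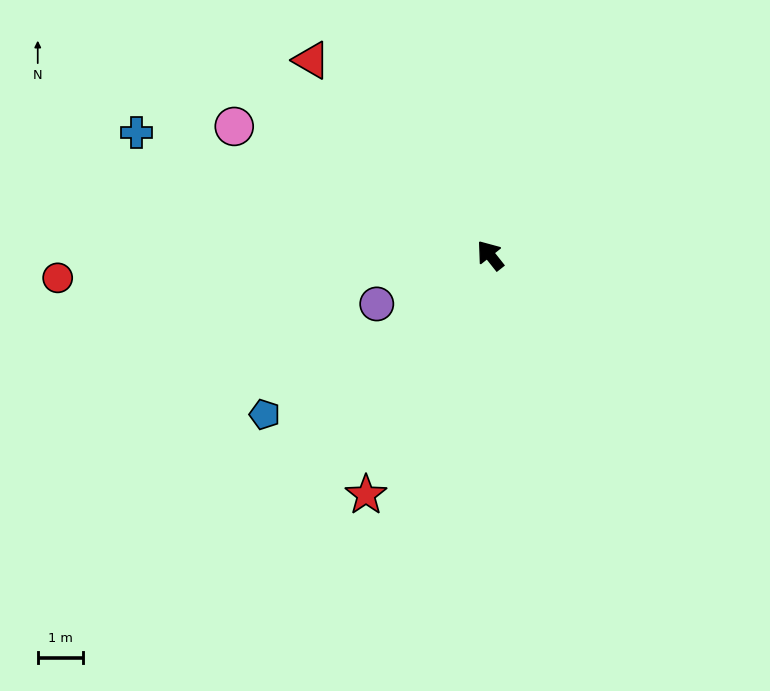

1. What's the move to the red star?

turn left 114°, forward 5.9 m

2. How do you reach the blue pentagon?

turn left 87°, forward 6.0 m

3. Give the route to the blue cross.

turn left 32°, forward 8.2 m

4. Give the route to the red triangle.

turn left 4°, forward 5.8 m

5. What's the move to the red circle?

turn left 55°, forward 9.5 m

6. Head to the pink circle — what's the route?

turn left 25°, forward 6.3 m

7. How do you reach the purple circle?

turn left 75°, forward 2.7 m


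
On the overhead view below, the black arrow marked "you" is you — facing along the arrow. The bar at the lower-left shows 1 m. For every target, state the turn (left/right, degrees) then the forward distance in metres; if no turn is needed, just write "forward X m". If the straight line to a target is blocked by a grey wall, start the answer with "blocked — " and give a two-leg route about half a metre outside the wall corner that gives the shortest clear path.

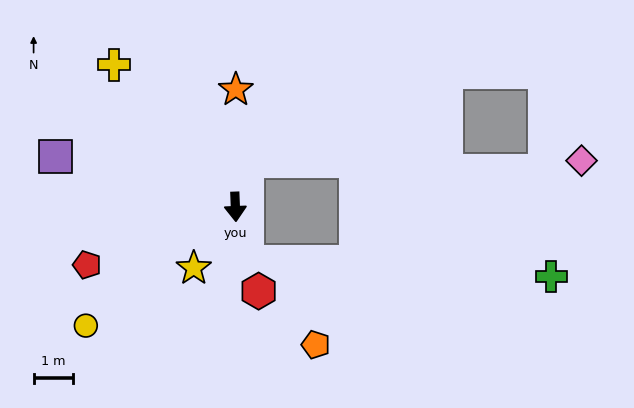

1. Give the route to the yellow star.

turn right 36°, forward 1.9 m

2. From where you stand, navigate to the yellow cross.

turn right 142°, forward 4.8 m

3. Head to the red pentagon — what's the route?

turn right 71°, forward 4.1 m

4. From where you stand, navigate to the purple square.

turn right 108°, forward 4.8 m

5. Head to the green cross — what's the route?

blocked — turn left 10°, forward 1.4 m, then turn left 75°, forward 7.8 m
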